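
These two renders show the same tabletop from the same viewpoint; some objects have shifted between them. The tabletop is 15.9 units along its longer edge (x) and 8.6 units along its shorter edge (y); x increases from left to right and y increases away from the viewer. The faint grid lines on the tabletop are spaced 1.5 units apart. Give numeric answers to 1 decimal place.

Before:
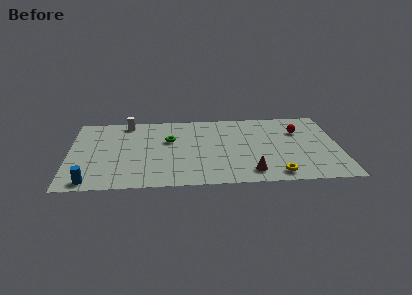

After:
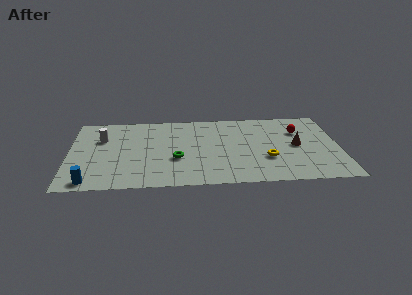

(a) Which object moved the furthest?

the brown cone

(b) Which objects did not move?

the blue cylinder and the red sphere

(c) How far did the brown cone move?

4.0

The brown cone moved from about (10.6, 1.4) to (13.4, 4.3), a distance of √(2.8² + 2.9²) ≈ 4.0.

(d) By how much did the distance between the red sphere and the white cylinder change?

+1.4

Before: roughly 10.3 units apart; after: 11.7. That's 1.4 units further apart.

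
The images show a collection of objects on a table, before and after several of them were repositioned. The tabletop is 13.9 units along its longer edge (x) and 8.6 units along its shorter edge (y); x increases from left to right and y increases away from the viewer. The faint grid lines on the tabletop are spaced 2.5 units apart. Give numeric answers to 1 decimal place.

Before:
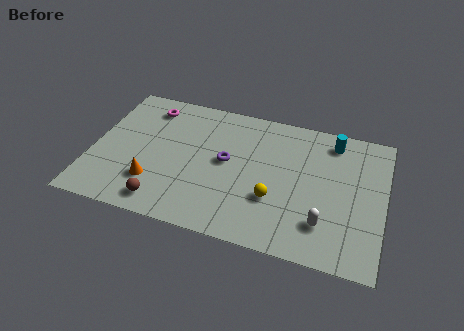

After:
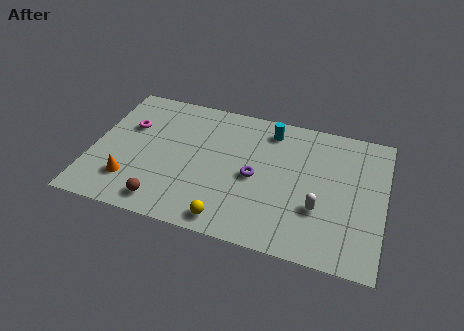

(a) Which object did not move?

the brown sphere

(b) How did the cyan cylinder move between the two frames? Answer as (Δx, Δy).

(-3.0, -0.1)

The cyan cylinder started near (11.3, 7.3) and ended near (8.3, 7.2).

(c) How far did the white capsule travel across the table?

0.9

The white capsule moved from about (11.2, 2.1) to (10.9, 2.9), a distance of √(0.3² + 0.8²) ≈ 0.9.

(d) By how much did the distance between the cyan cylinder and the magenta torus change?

-2.0

Before: roughly 8.9 units apart; after: 6.9. That's 2.0 units closer together.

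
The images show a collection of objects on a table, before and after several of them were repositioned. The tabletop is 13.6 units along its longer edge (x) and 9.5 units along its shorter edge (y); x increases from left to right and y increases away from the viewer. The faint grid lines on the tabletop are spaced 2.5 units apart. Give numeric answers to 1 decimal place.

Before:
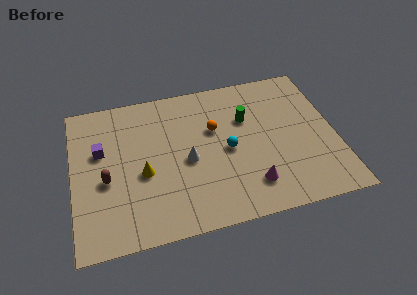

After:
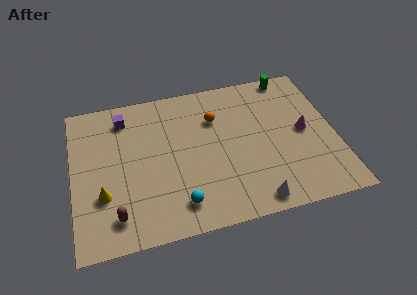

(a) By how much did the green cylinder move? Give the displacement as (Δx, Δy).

(2.5, 2.4)

From the two frames, the green cylinder sits at roughly (9.1, 6.3) before and (11.6, 8.7) after.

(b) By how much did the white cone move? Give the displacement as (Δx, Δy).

(3.2, -3.3)

The white cone was at about (5.9, 4.3) and moved to about (9.1, 1.0).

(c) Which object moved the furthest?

the white cone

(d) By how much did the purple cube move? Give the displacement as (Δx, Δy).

(1.3, 1.9)

From the two frames, the purple cube sits at roughly (1.5, 5.9) before and (2.8, 7.8) after.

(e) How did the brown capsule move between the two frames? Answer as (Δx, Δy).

(0.4, -2.3)

The brown capsule started near (1.7, 4.0) and ended near (2.1, 1.7).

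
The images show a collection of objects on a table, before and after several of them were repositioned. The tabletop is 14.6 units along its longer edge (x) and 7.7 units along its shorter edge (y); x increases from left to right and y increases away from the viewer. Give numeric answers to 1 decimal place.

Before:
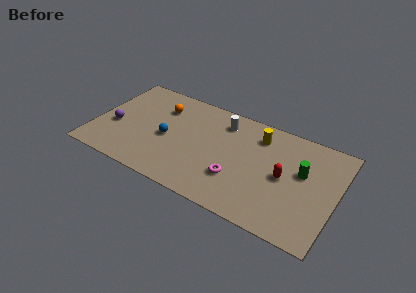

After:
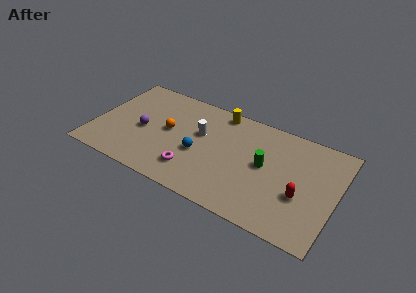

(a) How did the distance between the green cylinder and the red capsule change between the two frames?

+1.3

Before: roughly 1.3 units apart; after: 2.6. That's 1.3 units further apart.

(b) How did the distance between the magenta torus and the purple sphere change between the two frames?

-3.9

Before: roughly 7.6 units apart; after: 3.7. That's 3.9 units closer together.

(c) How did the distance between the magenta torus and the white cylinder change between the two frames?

-1.1

The distance was about 4.0 in the first image and 2.9 in the second, so they moved 1.1 units closer together.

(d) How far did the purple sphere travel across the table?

1.7

The purple sphere moved from about (1.2, 3.1) to (2.9, 3.5), a distance of √(1.7² + 0.4²) ≈ 1.7.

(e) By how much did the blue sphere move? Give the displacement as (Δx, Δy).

(2.0, -0.3)

The blue sphere was at about (4.4, 3.5) and moved to about (6.4, 3.2).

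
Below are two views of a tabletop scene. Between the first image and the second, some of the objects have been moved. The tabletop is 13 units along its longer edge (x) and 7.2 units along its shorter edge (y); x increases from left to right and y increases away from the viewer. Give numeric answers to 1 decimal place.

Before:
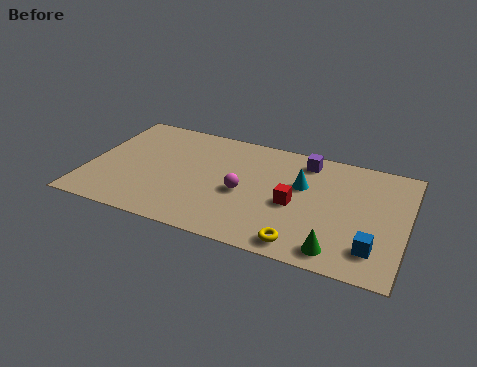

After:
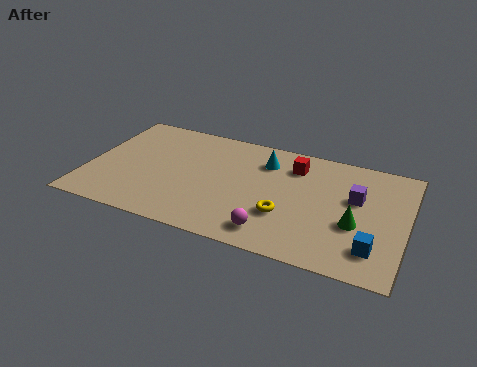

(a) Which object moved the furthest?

the purple cube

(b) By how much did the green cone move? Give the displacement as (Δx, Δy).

(0.6, 1.8)

The green cone was at about (10.4, 1.0) and moved to about (11.0, 2.8).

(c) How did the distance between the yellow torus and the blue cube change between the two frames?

+0.8

Before: roughly 2.9 units apart; after: 3.7. That's 0.8 units further apart.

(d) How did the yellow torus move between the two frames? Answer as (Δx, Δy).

(-0.8, 1.5)

The yellow torus was at about (9.0, 0.9) and moved to about (8.2, 2.4).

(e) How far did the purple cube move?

2.8

From (8.7, 6.1) to (10.9, 4.4), the purple cube covered √(2.2² + 1.7²) ≈ 2.8 units.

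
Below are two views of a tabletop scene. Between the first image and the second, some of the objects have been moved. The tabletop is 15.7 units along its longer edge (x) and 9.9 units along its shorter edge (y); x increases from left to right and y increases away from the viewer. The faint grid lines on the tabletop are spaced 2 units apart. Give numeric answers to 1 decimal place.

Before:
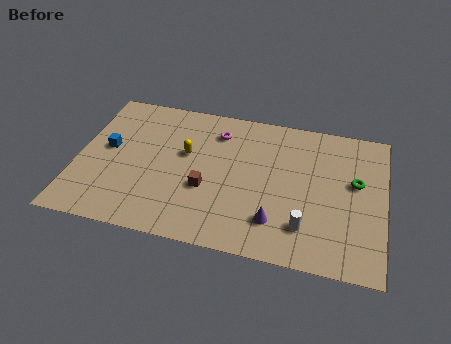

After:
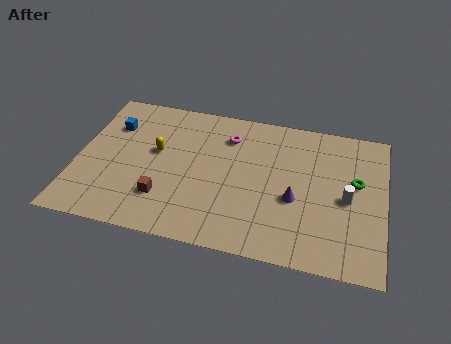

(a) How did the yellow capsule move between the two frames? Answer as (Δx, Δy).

(-1.5, -0.2)

The yellow capsule was at about (5.5, 5.9) and moved to about (4.0, 5.7).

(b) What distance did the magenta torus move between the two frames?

0.6

The magenta torus was near (7.0, 7.8) before and (7.6, 7.6) after, so it travelled √(0.6² + 0.2²) ≈ 0.6 units.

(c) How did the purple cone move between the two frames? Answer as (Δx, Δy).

(0.9, 1.7)

From the two frames, the purple cone sits at roughly (10.3, 2.3) before and (11.2, 4.0) after.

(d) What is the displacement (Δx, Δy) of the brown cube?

(-2.1, -1.1)

The brown cube started near (6.7, 3.7) and ended near (4.6, 2.6).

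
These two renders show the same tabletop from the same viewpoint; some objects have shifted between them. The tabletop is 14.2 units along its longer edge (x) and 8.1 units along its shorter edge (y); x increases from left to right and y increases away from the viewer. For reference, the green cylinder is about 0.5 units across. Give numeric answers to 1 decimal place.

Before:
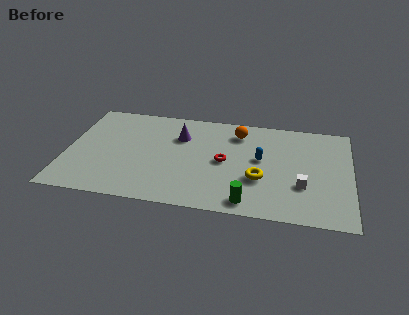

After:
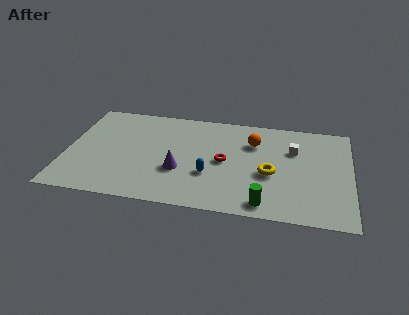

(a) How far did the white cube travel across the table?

2.8

The white cube moved from about (11.8, 2.7) to (11.3, 5.5), a distance of √(0.5² + 2.8²) ≈ 2.8.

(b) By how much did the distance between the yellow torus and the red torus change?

+0.3

They were about 2.1 units apart before and 2.4 after — 0.3 units further apart.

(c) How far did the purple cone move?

2.8

The purple cone was near (5.6, 5.7) before and (5.7, 2.9) after, so it travelled √(0.1² + 2.8²) ≈ 2.8 units.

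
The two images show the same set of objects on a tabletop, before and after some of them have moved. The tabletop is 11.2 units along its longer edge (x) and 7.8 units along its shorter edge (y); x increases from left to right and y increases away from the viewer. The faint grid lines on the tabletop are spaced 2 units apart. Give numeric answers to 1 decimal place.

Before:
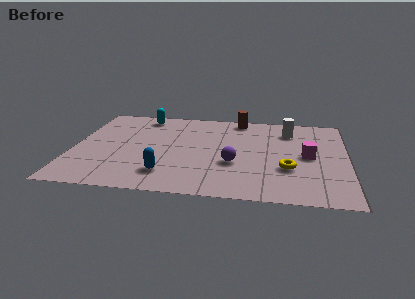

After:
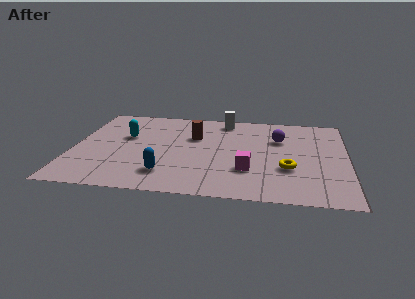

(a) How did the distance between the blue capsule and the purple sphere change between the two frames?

+2.8

The distance was about 3.0 in the first image and 5.8 in the second, so they moved 2.8 units further apart.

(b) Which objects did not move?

the blue capsule and the yellow torus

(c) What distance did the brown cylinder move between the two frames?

2.6

From (6.7, 7.0) to (4.9, 5.1), the brown cylinder covered √(1.8² + 1.9²) ≈ 2.6 units.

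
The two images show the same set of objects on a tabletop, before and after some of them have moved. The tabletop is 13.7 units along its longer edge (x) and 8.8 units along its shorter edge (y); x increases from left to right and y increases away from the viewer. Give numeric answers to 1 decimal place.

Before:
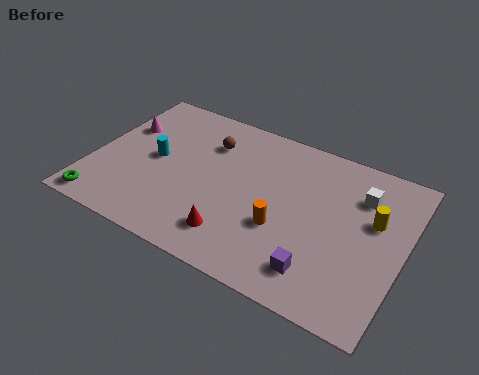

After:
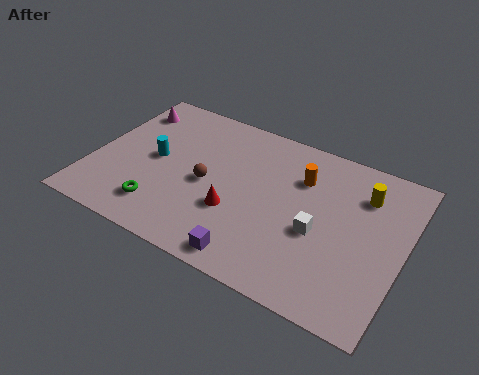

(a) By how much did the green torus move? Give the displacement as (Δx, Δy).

(2.5, 0.9)

The green torus started near (0.9, 0.9) and ended near (3.4, 1.8).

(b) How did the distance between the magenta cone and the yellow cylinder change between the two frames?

-0.6

Before: roughly 11.3 units apart; after: 10.7. That's 0.6 units closer together.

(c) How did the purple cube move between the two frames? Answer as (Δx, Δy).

(-2.8, -0.7)

From the two frames, the purple cube sits at roughly (10.4, 1.7) before and (7.6, 1.0) after.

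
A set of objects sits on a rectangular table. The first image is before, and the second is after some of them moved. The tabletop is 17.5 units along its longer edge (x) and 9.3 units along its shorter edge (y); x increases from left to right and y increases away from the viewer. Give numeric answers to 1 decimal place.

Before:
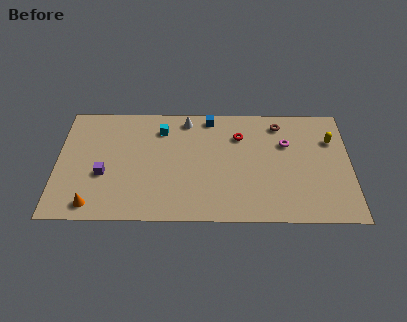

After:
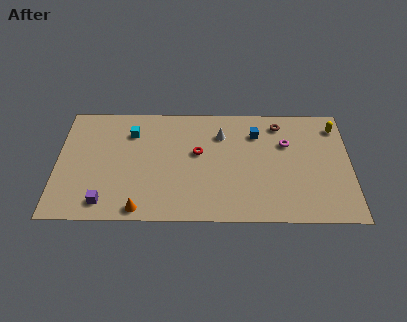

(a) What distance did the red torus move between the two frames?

2.9

From (10.9, 6.8) to (8.4, 5.4), the red torus covered √(2.5² + 1.4²) ≈ 2.9 units.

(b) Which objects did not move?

the magenta torus and the brown torus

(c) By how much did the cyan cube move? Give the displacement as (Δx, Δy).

(-1.8, -0.3)

The cyan cube started near (6.2, 7.3) and ended near (4.4, 7.0).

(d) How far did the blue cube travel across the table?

3.1

From (9.1, 8.3) to (11.9, 7.0), the blue cube covered √(2.8² + 1.3²) ≈ 3.1 units.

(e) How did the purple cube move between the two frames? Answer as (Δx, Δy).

(0.1, -2.2)

The purple cube started near (2.8, 3.6) and ended near (2.9, 1.4).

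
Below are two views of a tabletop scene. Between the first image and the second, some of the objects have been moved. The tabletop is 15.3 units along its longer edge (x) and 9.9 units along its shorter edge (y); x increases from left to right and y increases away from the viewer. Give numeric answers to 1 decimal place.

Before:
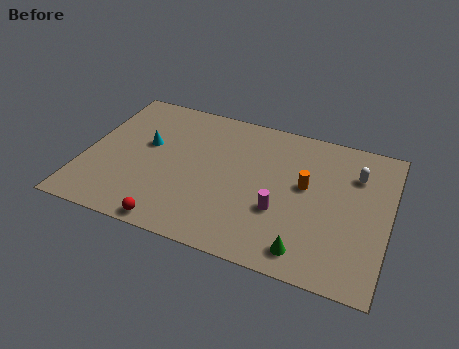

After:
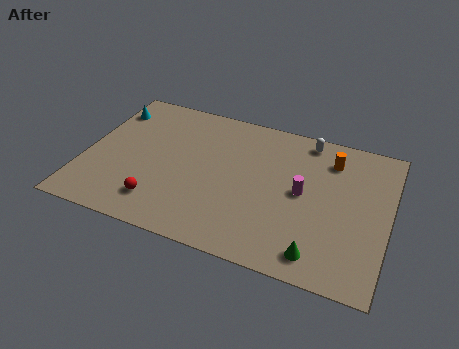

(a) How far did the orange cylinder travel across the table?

2.5

From (11.1, 5.6) to (12.2, 7.8), the orange cylinder covered √(1.1² + 2.2²) ≈ 2.5 units.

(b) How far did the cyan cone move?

3.0

The cyan cone moved from about (3.0, 5.8) to (0.8, 7.8), a distance of √(2.2² + 2.0²) ≈ 3.0.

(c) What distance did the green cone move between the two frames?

0.6

The green cone was near (11.5, 1.4) before and (12.1, 1.4) after, so it travelled √(0.6² + 0.0²) ≈ 0.6 units.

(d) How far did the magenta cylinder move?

1.9

From (10.0, 3.5) to (11.0, 5.1), the magenta cylinder covered √(1.0² + 1.6²) ≈ 1.9 units.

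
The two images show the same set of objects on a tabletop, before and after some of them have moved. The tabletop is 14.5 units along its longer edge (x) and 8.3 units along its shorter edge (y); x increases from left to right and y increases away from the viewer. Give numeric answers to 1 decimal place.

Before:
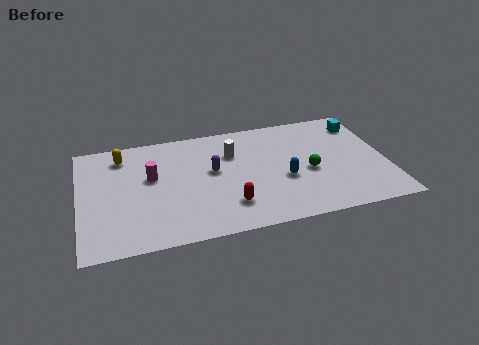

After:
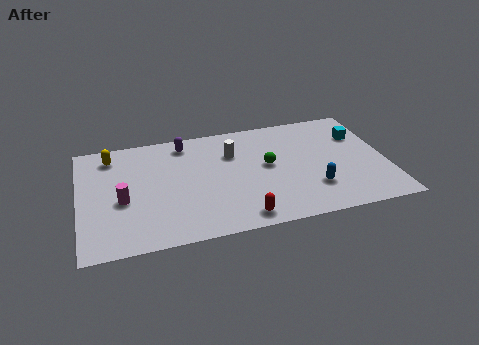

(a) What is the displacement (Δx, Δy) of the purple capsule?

(-1.2, 2.4)

From the two frames, the purple capsule sits at roughly (6.3, 4.7) before and (5.1, 7.1) after.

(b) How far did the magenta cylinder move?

2.0

The magenta cylinder was near (3.4, 4.9) before and (2.0, 3.5) after, so it travelled √(1.4² + 1.4²) ≈ 2.0 units.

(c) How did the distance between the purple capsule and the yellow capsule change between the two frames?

-1.2

Before: roughly 4.7 units apart; after: 3.5. That's 1.2 units closer together.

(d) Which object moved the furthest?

the purple capsule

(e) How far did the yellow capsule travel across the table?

0.5

From (2.1, 6.8) to (1.6, 6.9), the yellow capsule covered √(0.5² + 0.1²) ≈ 0.5 units.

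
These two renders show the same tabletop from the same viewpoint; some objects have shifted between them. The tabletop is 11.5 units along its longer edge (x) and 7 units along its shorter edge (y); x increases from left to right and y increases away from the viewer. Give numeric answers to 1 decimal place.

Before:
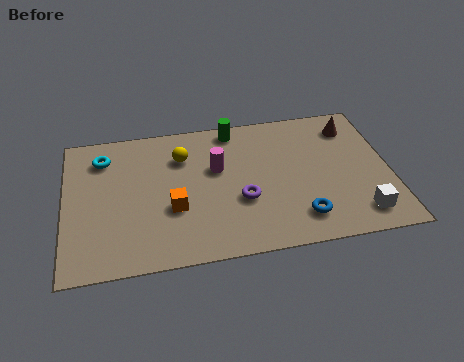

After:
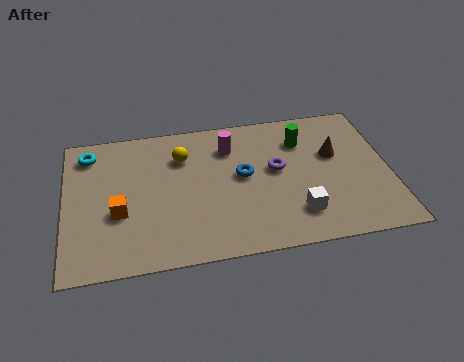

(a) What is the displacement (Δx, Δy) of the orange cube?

(-1.9, 0.1)

The orange cube was at about (3.8, 2.6) and moved to about (1.9, 2.7).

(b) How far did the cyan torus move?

0.6

From (1.4, 5.5) to (0.9, 5.8), the cyan torus covered √(0.5² + 0.3²) ≈ 0.6 units.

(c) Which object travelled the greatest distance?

the blue torus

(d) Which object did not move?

the yellow sphere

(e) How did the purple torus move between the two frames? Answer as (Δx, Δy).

(1.3, 1.3)

From the two frames, the purple torus sits at roughly (6.2, 2.6) before and (7.5, 3.9) after.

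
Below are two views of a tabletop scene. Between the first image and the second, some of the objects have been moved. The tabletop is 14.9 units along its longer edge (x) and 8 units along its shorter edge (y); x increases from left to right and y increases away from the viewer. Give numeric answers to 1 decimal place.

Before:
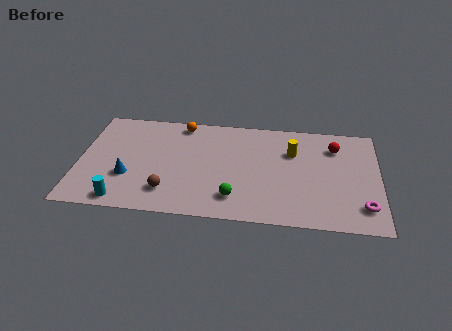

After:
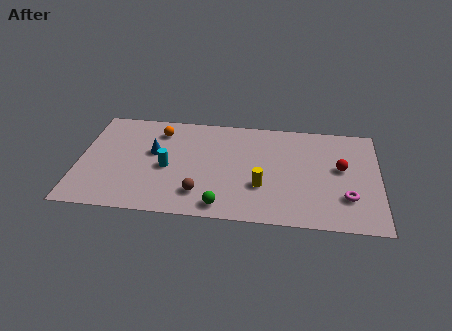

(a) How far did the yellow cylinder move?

3.2

The yellow cylinder was near (10.6, 5.5) before and (9.1, 2.7) after, so it travelled √(1.5² + 2.8²) ≈ 3.2 units.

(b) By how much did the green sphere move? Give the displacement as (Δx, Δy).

(-0.6, -0.7)

The green sphere started near (7.8, 1.7) and ended near (7.2, 1.0).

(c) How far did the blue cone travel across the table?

2.3

From (2.5, 2.7) to (3.7, 4.7), the blue cone covered √(1.2² + 2.0²) ≈ 2.3 units.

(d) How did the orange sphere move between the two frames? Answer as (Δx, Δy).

(-1.1, -0.7)

The orange sphere started near (5.0, 7.1) and ended near (3.9, 6.4).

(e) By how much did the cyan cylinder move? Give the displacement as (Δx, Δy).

(2.1, 2.7)

The cyan cylinder was at about (2.3, 0.9) and moved to about (4.4, 3.6).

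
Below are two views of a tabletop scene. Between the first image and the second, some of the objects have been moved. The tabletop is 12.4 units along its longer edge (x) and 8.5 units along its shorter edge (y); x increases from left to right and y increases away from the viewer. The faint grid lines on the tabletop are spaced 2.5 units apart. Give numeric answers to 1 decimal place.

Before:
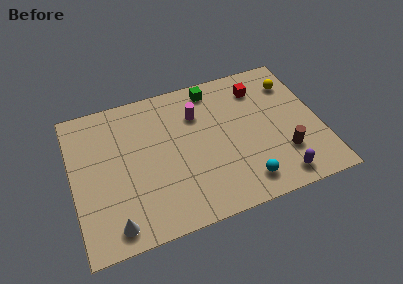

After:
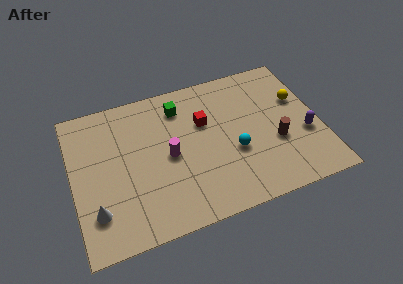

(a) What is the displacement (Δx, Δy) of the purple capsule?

(1.6, 2.1)

The purple capsule started near (10.0, 1.1) and ended near (11.6, 3.2).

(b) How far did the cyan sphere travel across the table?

1.9

The cyan sphere moved from about (8.3, 1.4) to (8.0, 3.3), a distance of √(0.3² + 1.9²) ≈ 1.9.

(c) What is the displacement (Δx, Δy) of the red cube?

(-2.9, -1.2)

The red cube started near (9.6, 6.7) and ended near (6.7, 5.5).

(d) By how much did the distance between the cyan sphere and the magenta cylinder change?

-1.8

The distance was about 5.1 in the first image and 3.3 in the second, so they moved 1.8 units closer together.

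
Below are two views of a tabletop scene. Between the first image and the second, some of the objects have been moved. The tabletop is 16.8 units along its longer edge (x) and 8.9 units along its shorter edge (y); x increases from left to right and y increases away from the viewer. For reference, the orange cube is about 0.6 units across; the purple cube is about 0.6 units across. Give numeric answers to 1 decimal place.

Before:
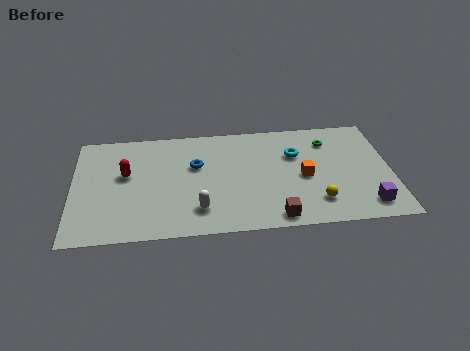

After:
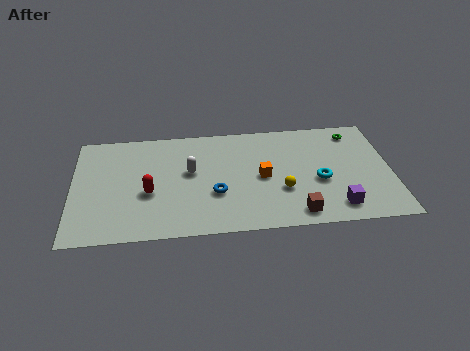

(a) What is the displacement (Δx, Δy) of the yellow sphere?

(-1.8, 1.1)

The yellow sphere was at about (12.8, 2.0) and moved to about (11.0, 3.1).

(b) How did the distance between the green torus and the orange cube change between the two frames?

+2.8

They were about 3.1 units apart before and 5.9 after — 2.8 units further apart.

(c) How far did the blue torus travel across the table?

2.6

The blue torus moved from about (6.5, 5.6) to (7.5, 3.2), a distance of √(1.0² + 2.4²) ≈ 2.6.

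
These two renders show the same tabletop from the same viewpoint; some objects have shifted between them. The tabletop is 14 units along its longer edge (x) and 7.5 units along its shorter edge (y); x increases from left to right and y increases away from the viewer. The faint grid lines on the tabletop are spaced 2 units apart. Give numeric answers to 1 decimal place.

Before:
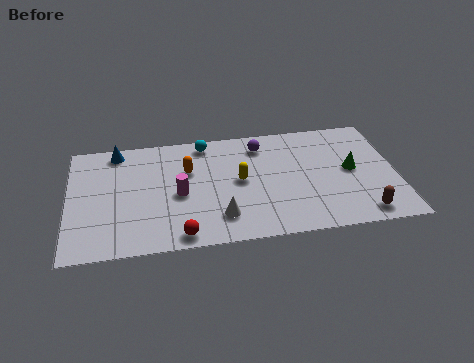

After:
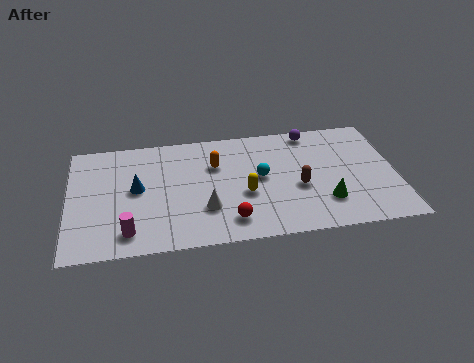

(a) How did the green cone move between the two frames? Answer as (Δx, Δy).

(-1.2, -1.9)

From the two frames, the green cone sits at roughly (12.1, 3.9) before and (10.9, 2.0) after.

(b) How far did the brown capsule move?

3.3

From (12.4, 1.0) to (9.8, 3.1), the brown capsule covered √(2.6² + 2.1²) ≈ 3.3 units.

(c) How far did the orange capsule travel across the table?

1.2

The orange capsule moved from about (5.1, 4.9) to (6.3, 5.1), a distance of √(1.2² + 0.2²) ≈ 1.2.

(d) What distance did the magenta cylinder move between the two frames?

3.0

From (4.7, 3.4) to (2.5, 1.3), the magenta cylinder covered √(2.2² + 2.1²) ≈ 3.0 units.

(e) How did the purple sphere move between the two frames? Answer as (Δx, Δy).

(2.2, 0.6)

The purple sphere was at about (8.3, 6.1) and moved to about (10.5, 6.7).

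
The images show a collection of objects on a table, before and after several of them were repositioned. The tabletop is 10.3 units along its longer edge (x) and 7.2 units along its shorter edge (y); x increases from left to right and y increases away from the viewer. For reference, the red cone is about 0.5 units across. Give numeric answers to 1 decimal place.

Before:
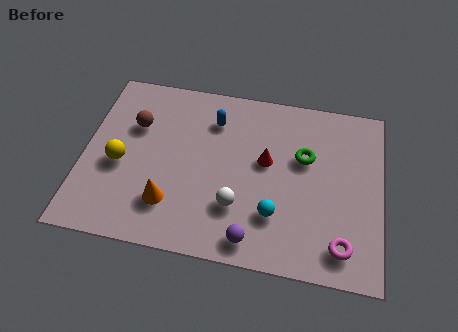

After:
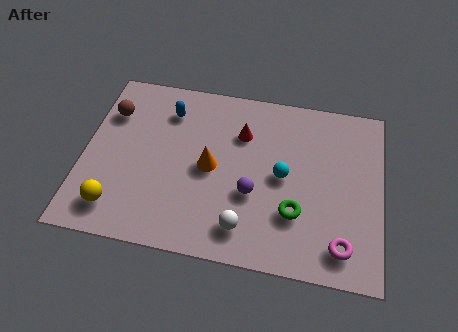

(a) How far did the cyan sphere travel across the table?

1.6

From (6.7, 2.0) to (6.9, 3.6), the cyan sphere covered √(0.2² + 1.6²) ≈ 1.6 units.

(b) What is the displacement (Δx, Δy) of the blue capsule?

(-1.6, 0.1)

The blue capsule started near (4.4, 5.5) and ended near (2.8, 5.6).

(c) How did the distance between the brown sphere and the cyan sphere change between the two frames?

+0.6

The distance was about 5.7 in the first image and 6.3 in the second, so they moved 0.6 units further apart.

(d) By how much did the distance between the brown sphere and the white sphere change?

+1.7

The distance was about 4.6 in the first image and 6.3 in the second, so they moved 1.7 units further apart.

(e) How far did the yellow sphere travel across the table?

1.8

The yellow sphere moved from about (1.3, 3.1) to (1.3, 1.3), a distance of √(0.0² + 1.8²) ≈ 1.8.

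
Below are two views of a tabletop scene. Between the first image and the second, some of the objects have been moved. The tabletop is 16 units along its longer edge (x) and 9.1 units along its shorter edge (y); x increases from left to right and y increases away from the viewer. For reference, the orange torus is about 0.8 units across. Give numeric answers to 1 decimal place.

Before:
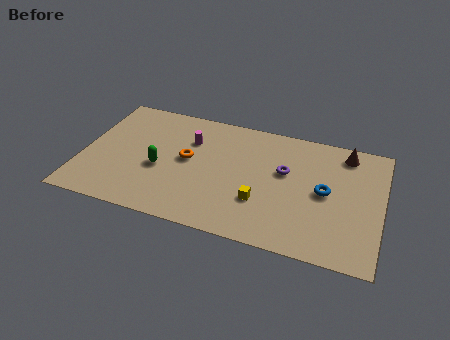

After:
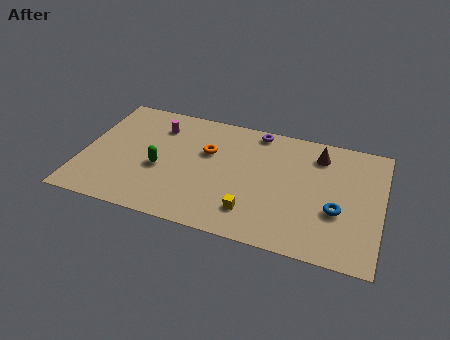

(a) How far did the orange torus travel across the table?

1.3

The orange torus moved from about (5.6, 4.9) to (6.6, 5.8), a distance of √(1.0² + 0.9²) ≈ 1.3.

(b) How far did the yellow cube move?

1.0

From (9.7, 2.9) to (9.3, 2.0), the yellow cube covered √(0.4² + 0.9²) ≈ 1.0 units.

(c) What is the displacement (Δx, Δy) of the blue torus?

(0.7, -1.2)

The blue torus started near (13.0, 4.6) and ended near (13.7, 3.4).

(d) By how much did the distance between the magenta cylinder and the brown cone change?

+0.3

They were about 8.4 units apart before and 8.7 after — 0.3 units further apart.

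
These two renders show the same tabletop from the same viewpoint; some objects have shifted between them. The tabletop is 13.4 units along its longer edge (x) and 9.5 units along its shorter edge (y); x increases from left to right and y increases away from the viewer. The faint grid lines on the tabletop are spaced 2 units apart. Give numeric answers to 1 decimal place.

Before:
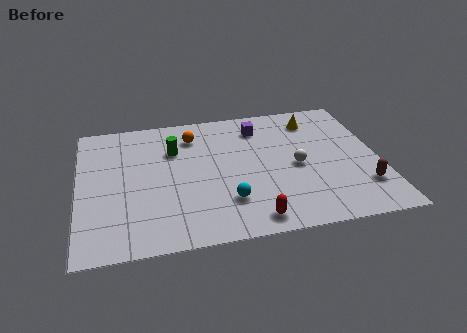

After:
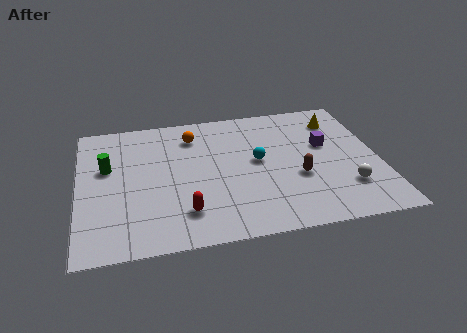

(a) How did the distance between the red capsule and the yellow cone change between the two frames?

+1.7

Before: roughly 7.3 units apart; after: 9.0. That's 1.7 units further apart.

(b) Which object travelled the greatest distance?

the purple cube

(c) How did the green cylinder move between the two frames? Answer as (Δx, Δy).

(-3.0, -0.8)

From the two frames, the green cylinder sits at roughly (4.3, 6.6) before and (1.3, 5.8) after.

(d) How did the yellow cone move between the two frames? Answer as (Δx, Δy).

(1.1, -0.2)

The yellow cone started near (10.7, 7.7) and ended near (11.8, 7.5).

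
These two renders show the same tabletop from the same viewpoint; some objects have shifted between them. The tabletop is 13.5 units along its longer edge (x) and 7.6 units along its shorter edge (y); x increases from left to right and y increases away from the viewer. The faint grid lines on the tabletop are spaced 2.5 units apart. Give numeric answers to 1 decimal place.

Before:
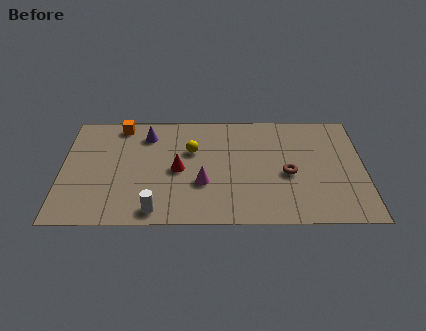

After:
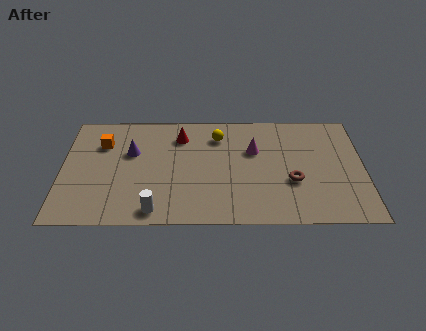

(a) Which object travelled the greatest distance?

the magenta cone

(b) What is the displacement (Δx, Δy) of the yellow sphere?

(1.2, 1.0)

From the two frames, the yellow sphere sits at roughly (5.8, 4.9) before and (7.0, 5.9) after.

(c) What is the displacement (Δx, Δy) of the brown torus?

(0.2, -0.5)

The brown torus was at about (10.1, 3.3) and moved to about (10.3, 2.8).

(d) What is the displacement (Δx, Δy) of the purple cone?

(-0.7, -1.2)

The purple cone started near (3.8, 6.0) and ended near (3.1, 4.8).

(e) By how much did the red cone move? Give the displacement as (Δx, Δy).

(0.1, 2.3)

From the two frames, the red cone sits at roughly (5.2, 3.6) before and (5.3, 5.9) after.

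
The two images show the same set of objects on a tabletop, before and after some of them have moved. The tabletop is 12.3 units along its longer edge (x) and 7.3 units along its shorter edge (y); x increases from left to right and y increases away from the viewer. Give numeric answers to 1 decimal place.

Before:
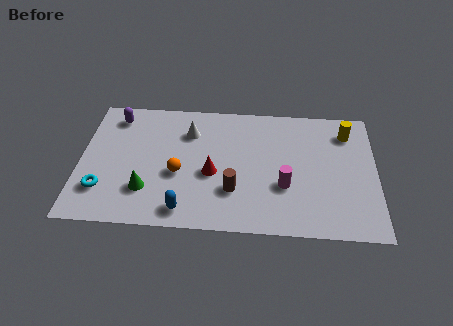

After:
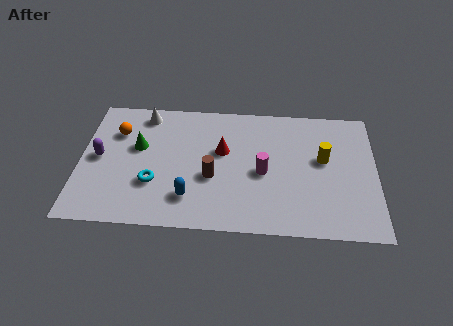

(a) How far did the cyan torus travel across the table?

2.2

From (1.0, 1.9) to (3.1, 2.4), the cyan torus covered √(2.1² + 0.5²) ≈ 2.2 units.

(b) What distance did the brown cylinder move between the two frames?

1.1

From (6.4, 2.2) to (5.5, 2.9), the brown cylinder covered √(0.9² + 0.7²) ≈ 1.1 units.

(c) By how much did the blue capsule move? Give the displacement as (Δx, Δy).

(0.2, 0.7)

The blue capsule started near (4.4, 1.0) and ended near (4.6, 1.7).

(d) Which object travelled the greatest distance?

the orange sphere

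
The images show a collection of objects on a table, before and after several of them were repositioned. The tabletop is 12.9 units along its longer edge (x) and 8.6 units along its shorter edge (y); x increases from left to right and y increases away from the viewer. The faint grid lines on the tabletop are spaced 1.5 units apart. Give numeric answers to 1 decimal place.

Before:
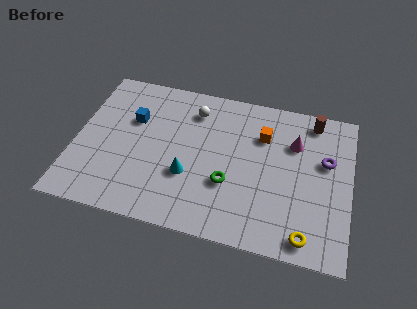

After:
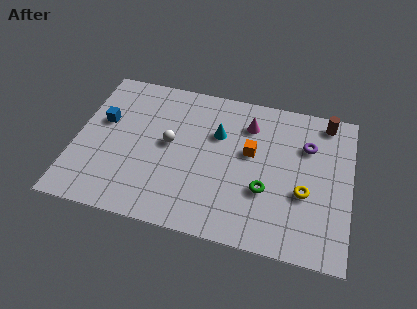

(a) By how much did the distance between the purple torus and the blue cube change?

+0.5

The distance was about 9.1 in the first image and 9.6 in the second, so they moved 0.5 units further apart.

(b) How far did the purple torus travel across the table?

1.1

From (11.7, 5.3) to (10.8, 6.0), the purple torus covered √(0.9² + 0.7²) ≈ 1.1 units.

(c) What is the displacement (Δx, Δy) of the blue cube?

(-1.4, -0.4)

The blue cube was at about (2.6, 5.6) and moved to about (1.2, 5.2).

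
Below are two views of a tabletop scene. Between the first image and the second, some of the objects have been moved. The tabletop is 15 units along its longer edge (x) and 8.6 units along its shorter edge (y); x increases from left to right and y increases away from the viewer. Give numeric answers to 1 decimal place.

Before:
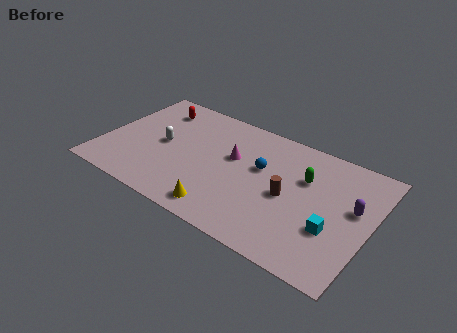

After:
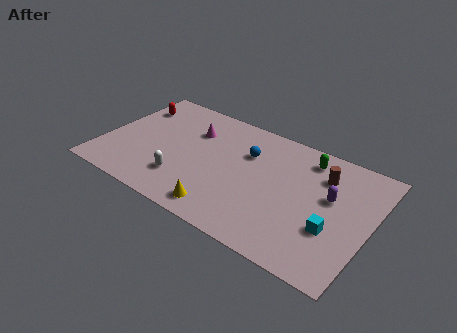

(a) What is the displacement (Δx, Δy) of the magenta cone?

(-2.5, 0.9)

The magenta cone started near (7.2, 5.2) and ended near (4.7, 6.1).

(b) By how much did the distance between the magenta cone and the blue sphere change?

+1.6

They were about 1.6 units apart before and 3.2 after — 1.6 units further apart.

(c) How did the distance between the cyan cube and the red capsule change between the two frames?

+1.1

They were about 11.4 units apart before and 12.5 after — 1.1 units further apart.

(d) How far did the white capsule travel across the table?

2.6

From (3.3, 4.3) to (4.8, 2.2), the white capsule covered √(1.5² + 2.1²) ≈ 2.6 units.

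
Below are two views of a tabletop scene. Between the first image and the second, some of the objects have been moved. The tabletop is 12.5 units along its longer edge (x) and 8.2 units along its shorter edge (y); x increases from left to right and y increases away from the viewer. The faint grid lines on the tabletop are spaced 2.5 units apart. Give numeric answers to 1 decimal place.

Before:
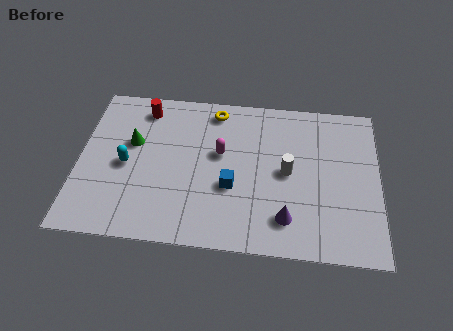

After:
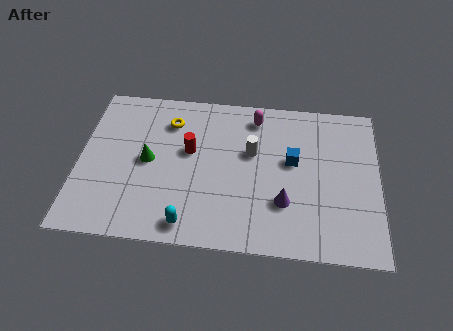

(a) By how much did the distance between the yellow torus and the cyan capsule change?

+0.5

Before: roughly 4.9 units apart; after: 5.4. That's 0.5 units further apart.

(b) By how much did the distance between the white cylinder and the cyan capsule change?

-2.0

Before: roughly 6.7 units apart; after: 4.7. That's 2.0 units closer together.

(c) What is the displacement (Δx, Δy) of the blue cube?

(2.5, 1.6)

The blue cube started near (6.4, 3.1) and ended near (8.9, 4.7).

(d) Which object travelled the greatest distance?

the cyan capsule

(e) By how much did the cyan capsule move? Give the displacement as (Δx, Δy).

(2.7, -2.8)

The cyan capsule was at about (2.0, 3.8) and moved to about (4.7, 1.0).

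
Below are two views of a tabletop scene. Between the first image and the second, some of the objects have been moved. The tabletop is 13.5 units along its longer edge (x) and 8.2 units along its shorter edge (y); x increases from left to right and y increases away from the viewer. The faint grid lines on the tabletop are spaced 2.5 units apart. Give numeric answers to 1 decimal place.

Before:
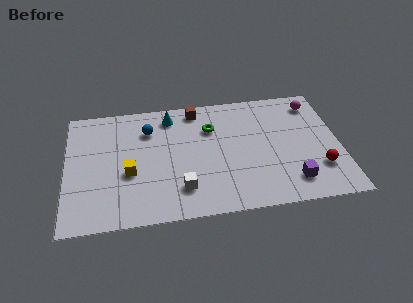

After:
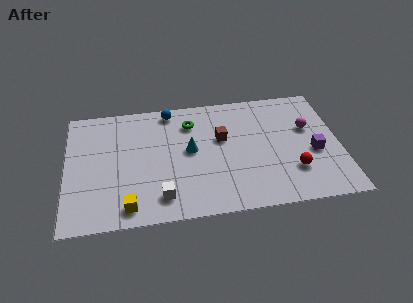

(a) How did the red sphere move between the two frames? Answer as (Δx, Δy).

(-1.3, 0.0)

The red sphere started near (12.4, 2.3) and ended near (11.1, 2.3).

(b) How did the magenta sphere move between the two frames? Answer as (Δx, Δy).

(-0.4, -1.7)

The magenta sphere was at about (12.4, 6.8) and moved to about (12.0, 5.1).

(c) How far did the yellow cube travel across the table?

2.2

The yellow cube was near (3.1, 3.3) before and (3.0, 1.1) after, so it travelled √(0.1² + 2.2²) ≈ 2.2 units.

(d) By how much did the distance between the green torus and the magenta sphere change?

+0.6

They were about 5.3 units apart before and 5.9 after — 0.6 units further apart.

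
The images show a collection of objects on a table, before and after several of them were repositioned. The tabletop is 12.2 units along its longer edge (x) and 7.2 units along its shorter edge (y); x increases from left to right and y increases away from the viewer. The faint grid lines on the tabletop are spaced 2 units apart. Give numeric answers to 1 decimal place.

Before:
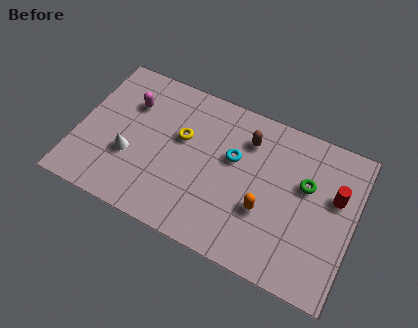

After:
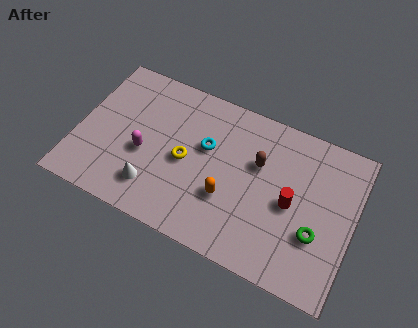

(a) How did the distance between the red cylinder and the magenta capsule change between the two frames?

-2.7

Before: roughly 9.2 units apart; after: 6.5. That's 2.7 units closer together.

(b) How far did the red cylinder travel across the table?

2.1

From (11.3, 4.5) to (9.5, 3.4), the red cylinder covered √(1.8² + 1.1²) ≈ 2.1 units.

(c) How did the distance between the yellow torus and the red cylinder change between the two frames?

-2.1

The distance was about 6.8 in the first image and 4.7 in the second, so they moved 2.1 units closer together.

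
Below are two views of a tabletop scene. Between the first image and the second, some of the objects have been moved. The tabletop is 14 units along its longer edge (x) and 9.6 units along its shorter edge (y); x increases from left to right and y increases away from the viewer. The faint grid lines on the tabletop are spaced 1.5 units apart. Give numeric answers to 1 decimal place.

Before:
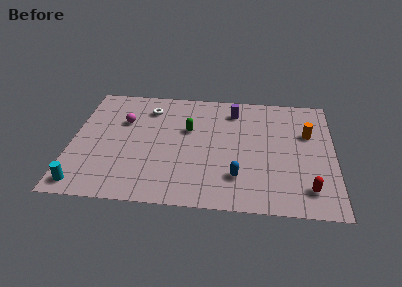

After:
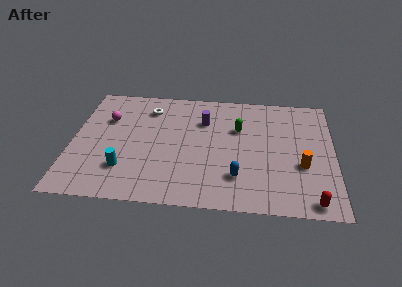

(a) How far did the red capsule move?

0.9

From (12.6, 1.8) to (12.8, 0.9), the red capsule covered √(0.2² + 0.9²) ≈ 0.9 units.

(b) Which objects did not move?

the white torus and the blue capsule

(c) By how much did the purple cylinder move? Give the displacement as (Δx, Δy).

(-1.6, -1.0)

The purple cylinder started near (8.6, 7.8) and ended near (7.0, 6.8).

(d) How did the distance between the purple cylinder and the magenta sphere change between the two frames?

-0.9

The distance was about 6.1 in the first image and 5.2 in the second, so they moved 0.9 units closer together.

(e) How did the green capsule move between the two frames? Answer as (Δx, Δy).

(2.7, 0.3)

The green capsule was at about (6.2, 6.0) and moved to about (8.9, 6.3).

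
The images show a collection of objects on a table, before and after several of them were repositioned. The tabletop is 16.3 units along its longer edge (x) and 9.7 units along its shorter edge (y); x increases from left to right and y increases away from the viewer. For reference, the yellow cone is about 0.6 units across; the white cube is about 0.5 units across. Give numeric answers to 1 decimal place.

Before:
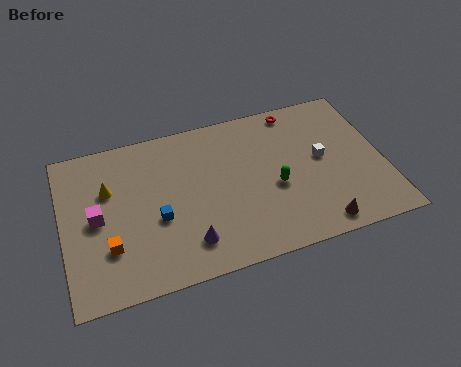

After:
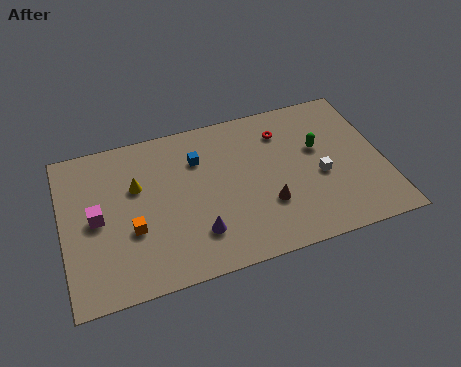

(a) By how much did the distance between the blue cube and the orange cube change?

+2.3

Before: roughly 2.7 units apart; after: 5.0. That's 2.3 units further apart.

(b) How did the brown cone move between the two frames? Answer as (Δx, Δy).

(-2.4, 2.0)

From the two frames, the brown cone sits at roughly (12.6, 1.1) before and (10.2, 3.1) after.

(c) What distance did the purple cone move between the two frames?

0.6

From (6.1, 2.0) to (6.6, 2.4), the purple cone covered √(0.5² + 0.4²) ≈ 0.6 units.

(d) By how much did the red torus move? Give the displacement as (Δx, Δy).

(-0.8, -1.2)

From the two frames, the red torus sits at roughly (12.2, 8.7) before and (11.4, 7.5) after.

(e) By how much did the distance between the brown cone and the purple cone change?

-2.9

Before: roughly 6.6 units apart; after: 3.7. That's 2.9 units closer together.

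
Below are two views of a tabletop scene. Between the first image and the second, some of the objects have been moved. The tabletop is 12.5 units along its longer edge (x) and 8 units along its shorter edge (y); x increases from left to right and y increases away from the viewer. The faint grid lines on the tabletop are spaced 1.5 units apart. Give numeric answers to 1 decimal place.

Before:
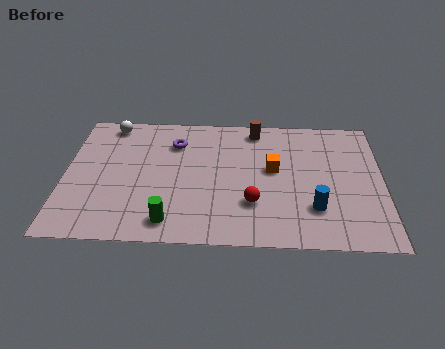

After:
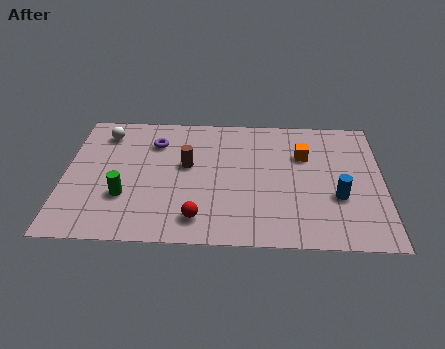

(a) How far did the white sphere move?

0.6

The white sphere moved from about (1.7, 7.1) to (1.5, 6.5), a distance of √(0.2² + 0.6²) ≈ 0.6.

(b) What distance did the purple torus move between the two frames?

0.8

From (4.3, 6.0) to (3.5, 6.0), the purple torus covered √(0.8² + 0.0²) ≈ 0.8 units.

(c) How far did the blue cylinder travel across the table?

1.1

From (9.8, 2.2) to (10.7, 2.9), the blue cylinder covered √(0.9² + 0.7²) ≈ 1.1 units.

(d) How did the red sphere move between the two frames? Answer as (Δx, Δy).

(-2.1, -1.0)

The red sphere was at about (7.4, 2.4) and moved to about (5.3, 1.4).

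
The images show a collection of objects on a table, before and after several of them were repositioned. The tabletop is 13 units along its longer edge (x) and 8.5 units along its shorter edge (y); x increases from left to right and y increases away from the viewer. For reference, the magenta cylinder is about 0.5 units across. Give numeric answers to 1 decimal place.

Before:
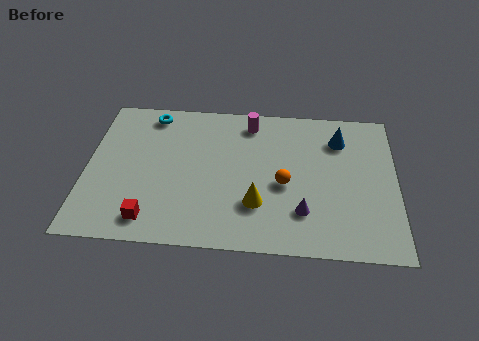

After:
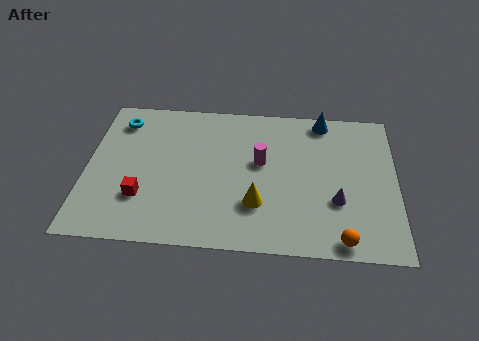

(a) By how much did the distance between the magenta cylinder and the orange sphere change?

+1.5

Before: roughly 3.8 units apart; after: 5.3. That's 1.5 units further apart.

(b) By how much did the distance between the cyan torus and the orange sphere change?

+4.4

The distance was about 6.8 in the first image and 11.2 in the second, so they moved 4.4 units further apart.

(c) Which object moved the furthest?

the orange sphere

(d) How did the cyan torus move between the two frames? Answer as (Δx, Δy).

(-1.3, -0.5)

The cyan torus started near (2.6, 7.4) and ended near (1.3, 6.9).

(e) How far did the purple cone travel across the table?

1.6

The purple cone moved from about (9.1, 2.2) to (10.5, 2.9), a distance of √(1.4² + 0.7²) ≈ 1.6.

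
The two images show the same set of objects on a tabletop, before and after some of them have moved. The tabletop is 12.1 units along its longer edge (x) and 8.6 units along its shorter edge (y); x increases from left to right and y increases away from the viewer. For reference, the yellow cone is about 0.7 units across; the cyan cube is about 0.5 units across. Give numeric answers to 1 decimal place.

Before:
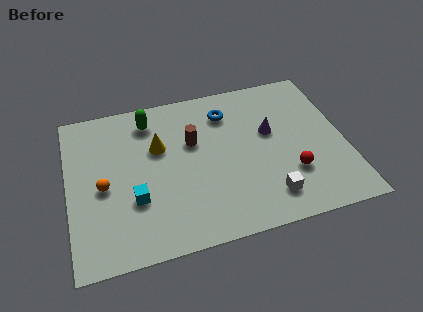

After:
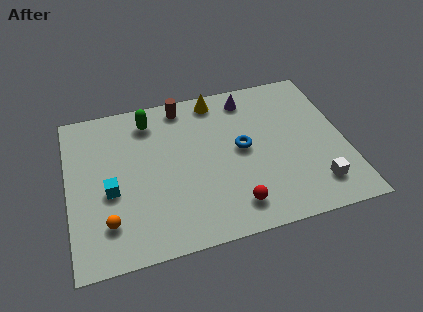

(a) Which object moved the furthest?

the yellow cone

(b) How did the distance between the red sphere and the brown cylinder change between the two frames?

+1.4

The distance was about 5.0 in the first image and 6.4 in the second, so they moved 1.4 units further apart.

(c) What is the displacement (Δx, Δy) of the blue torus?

(0.5, -2.2)

The blue torus started near (7.1, 6.7) and ended near (7.6, 4.5).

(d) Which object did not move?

the green capsule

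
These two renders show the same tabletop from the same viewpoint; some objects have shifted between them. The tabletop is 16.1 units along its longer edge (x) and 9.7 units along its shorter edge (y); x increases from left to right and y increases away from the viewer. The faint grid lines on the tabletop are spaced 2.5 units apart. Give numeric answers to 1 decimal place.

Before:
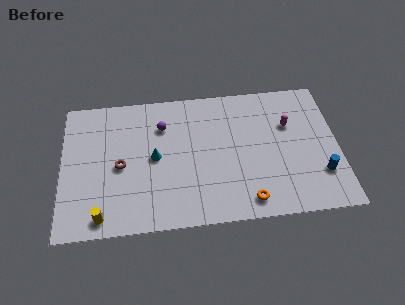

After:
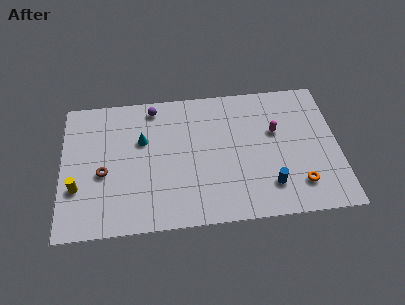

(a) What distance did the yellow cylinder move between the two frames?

2.5

From (2.3, 1.1) to (0.9, 3.2), the yellow cylinder covered √(1.4² + 2.1²) ≈ 2.5 units.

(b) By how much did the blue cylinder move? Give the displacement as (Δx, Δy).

(-3.0, -0.5)

The blue cylinder started near (15.0, 2.7) and ended near (12.0, 2.2).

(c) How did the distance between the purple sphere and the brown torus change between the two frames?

+1.7

The distance was about 3.6 in the first image and 5.3 in the second, so they moved 1.7 units further apart.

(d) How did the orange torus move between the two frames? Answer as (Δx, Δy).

(3.0, 0.8)

The orange torus was at about (10.7, 1.3) and moved to about (13.7, 2.1).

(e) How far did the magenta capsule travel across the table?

0.9

The magenta capsule was near (13.3, 6.4) before and (12.5, 6.0) after, so it travelled √(0.8² + 0.4²) ≈ 0.9 units.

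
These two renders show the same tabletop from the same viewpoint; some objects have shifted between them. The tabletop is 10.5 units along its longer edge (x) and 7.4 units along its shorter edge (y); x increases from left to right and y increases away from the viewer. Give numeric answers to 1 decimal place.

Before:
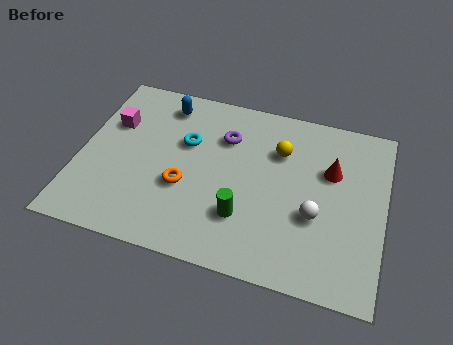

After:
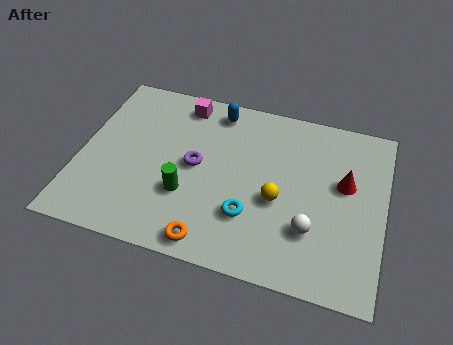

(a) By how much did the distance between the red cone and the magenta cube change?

-1.5

They were about 7.6 units apart before and 6.1 after — 1.5 units closer together.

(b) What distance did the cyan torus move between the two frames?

3.5

From (3.6, 4.7) to (6.0, 2.2), the cyan torus covered √(2.4² + 2.5²) ≈ 3.5 units.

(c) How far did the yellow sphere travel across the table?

2.1

The yellow sphere was near (6.8, 5.2) before and (6.9, 3.1) after, so it travelled √(0.1² + 2.1²) ≈ 2.1 units.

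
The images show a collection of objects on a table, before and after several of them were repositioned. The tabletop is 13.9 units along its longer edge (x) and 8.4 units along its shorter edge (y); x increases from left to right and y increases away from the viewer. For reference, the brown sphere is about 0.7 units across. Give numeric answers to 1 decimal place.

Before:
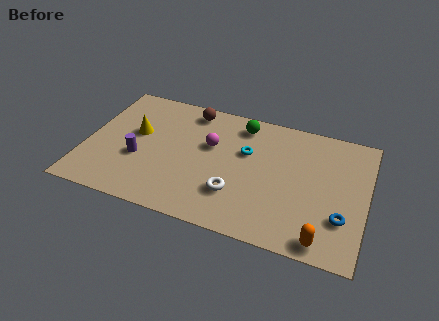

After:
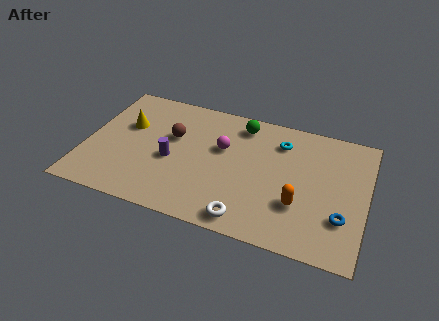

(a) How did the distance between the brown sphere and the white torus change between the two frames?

+0.3

They were about 5.6 units apart before and 5.9 after — 0.3 units further apart.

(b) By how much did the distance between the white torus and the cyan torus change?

+2.7

The distance was about 2.9 in the first image and 5.6 in the second, so they moved 2.7 units further apart.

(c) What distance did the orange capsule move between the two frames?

2.2

From (12.0, 0.9) to (10.7, 2.7), the orange capsule covered √(1.3² + 1.8²) ≈ 2.2 units.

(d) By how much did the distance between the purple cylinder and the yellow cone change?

+1.2

The distance was about 1.7 in the first image and 2.9 in the second, so they moved 1.2 units further apart.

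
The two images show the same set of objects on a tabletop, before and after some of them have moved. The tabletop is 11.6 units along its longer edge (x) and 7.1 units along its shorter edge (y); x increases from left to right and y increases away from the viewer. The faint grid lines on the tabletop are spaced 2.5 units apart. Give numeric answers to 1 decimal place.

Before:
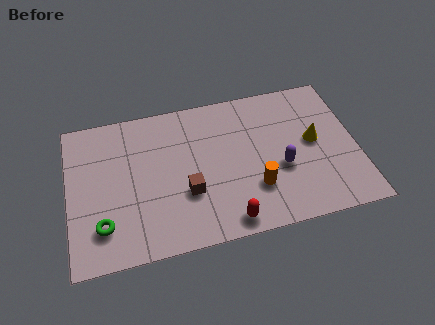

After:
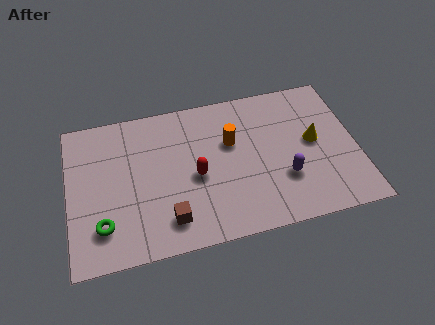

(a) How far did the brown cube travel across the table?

1.4

The brown cube moved from about (4.7, 2.5) to (3.9, 1.4), a distance of √(0.8² + 1.1²) ≈ 1.4.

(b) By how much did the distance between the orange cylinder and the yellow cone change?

+0.4

Before: roughly 3.0 units apart; after: 3.4. That's 0.4 units further apart.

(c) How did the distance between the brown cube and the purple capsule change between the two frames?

+1.0

The distance was about 3.8 in the first image and 4.8 in the second, so they moved 1.0 units further apart.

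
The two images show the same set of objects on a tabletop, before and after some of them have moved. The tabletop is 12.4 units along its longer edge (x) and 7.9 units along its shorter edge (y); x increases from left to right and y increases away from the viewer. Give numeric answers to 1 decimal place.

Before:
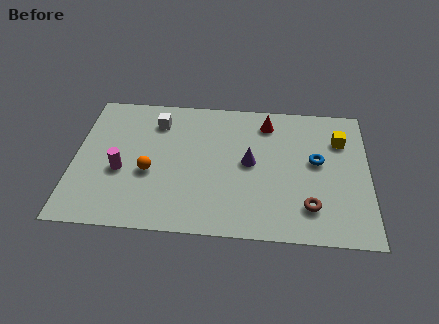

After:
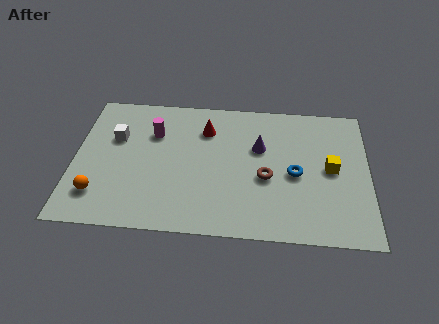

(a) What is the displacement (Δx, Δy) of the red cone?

(-2.6, -0.6)

The red cone was at about (8.1, 6.5) and moved to about (5.5, 5.9).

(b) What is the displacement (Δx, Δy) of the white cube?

(-1.7, -1.1)

From the two frames, the white cube sits at roughly (3.4, 6.2) before and (1.7, 5.1) after.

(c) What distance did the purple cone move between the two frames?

1.0

The purple cone moved from about (7.4, 4.1) to (7.8, 5.0), a distance of √(0.4² + 0.9²) ≈ 1.0.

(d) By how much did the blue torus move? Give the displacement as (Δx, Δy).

(-0.9, -0.8)

From the two frames, the blue torus sits at roughly (10.2, 4.4) before and (9.3, 3.6) after.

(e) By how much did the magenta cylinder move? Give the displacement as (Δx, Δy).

(1.3, 2.3)

The magenta cylinder started near (2.0, 3.2) and ended near (3.3, 5.5).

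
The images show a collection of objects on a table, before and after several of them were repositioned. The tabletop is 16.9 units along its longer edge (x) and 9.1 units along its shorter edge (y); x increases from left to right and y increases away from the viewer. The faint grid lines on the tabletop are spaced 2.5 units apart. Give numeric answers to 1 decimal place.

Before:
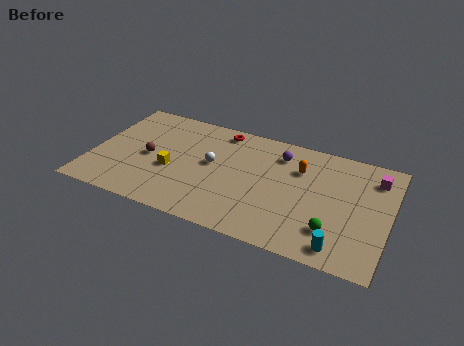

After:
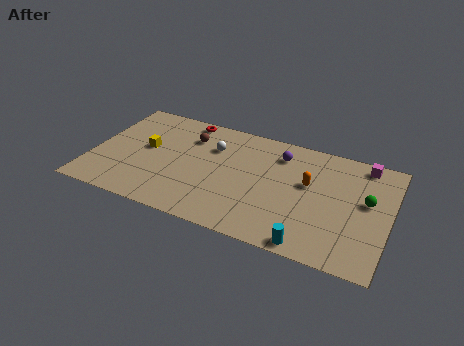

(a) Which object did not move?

the purple sphere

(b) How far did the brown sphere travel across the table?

3.3

The brown sphere moved from about (3.2, 4.3) to (5.3, 6.8), a distance of √(2.1² + 2.5²) ≈ 3.3.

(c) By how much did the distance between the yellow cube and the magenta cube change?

+0.8

The distance was about 11.8 in the first image and 12.6 in the second, so they moved 0.8 units further apart.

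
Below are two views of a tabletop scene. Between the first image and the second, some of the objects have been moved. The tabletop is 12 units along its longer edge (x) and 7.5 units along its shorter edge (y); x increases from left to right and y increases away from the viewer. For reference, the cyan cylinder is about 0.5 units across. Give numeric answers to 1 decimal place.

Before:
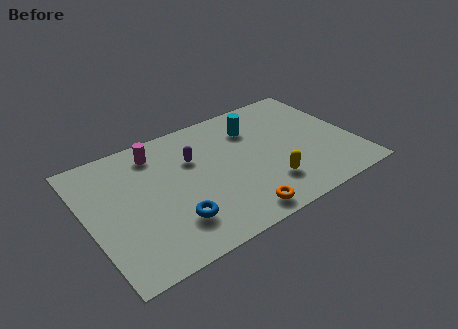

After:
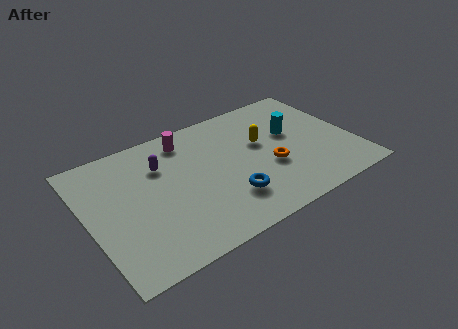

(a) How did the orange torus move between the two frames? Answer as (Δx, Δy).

(1.9, 2.0)

The orange torus started near (6.2, 0.9) and ended near (8.1, 2.9).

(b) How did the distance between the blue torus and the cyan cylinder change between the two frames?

-1.5

They were about 5.7 units apart before and 4.2 after — 1.5 units closer together.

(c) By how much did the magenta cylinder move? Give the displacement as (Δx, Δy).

(1.4, 0.1)

The magenta cylinder started near (3.4, 6.2) and ended near (4.8, 6.3).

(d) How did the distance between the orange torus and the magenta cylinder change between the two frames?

-1.3

Before: roughly 6.0 units apart; after: 4.7. That's 1.3 units closer together.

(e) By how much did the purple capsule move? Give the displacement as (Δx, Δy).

(-1.4, 0.3)

From the two frames, the purple capsule sits at roughly (4.9, 5.0) before and (3.5, 5.3) after.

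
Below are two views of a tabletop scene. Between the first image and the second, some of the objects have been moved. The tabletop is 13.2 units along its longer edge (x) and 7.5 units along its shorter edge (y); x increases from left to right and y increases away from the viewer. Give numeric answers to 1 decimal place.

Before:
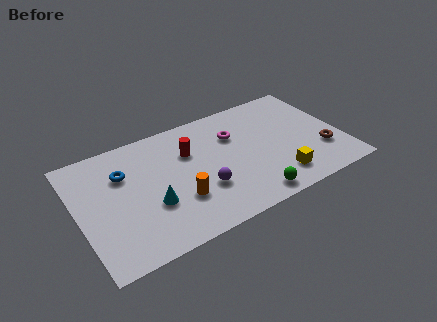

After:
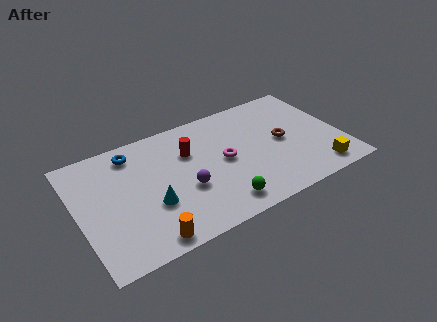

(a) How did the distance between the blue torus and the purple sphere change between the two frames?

-0.5

Before: roughly 4.5 units apart; after: 4.0. That's 0.5 units closer together.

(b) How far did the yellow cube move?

2.0

From (9.7, 1.5) to (11.7, 1.1), the yellow cube covered √(2.0² + 0.4²) ≈ 2.0 units.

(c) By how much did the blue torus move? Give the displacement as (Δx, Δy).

(0.6, 1.1)

From the two frames, the blue torus sits at roughly (2.4, 5.2) before and (3.0, 6.3) after.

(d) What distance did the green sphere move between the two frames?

1.5

The green sphere was near (8.2, 0.9) before and (6.7, 1.2) after, so it travelled √(1.5² + 0.3²) ≈ 1.5 units.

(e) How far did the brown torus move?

2.3

From (12.1, 2.3) to (10.3, 3.8), the brown torus covered √(1.8² + 1.5²) ≈ 2.3 units.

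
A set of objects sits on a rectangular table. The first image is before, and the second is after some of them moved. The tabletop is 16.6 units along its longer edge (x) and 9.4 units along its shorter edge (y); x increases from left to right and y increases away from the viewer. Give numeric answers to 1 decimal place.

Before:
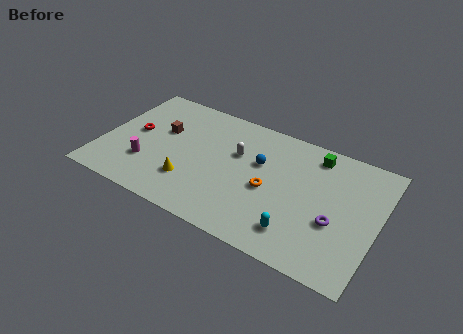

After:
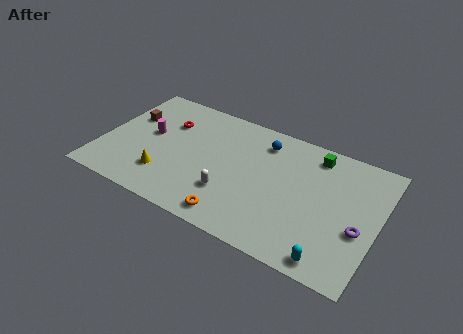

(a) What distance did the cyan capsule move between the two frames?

2.3

From (12.2, 1.9) to (14.3, 1.0), the cyan capsule covered √(2.1² + 0.9²) ≈ 2.3 units.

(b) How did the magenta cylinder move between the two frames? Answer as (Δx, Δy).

(-0.2, 2.4)

The magenta cylinder started near (2.9, 2.8) and ended near (2.7, 5.2).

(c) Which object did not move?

the green cube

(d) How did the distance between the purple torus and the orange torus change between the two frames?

+3.5

They were about 4.0 units apart before and 7.5 after — 3.5 units further apart.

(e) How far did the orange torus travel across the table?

3.4

The orange torus was near (10.2, 4.2) before and (8.5, 1.2) after, so it travelled √(1.7² + 3.0²) ≈ 3.4 units.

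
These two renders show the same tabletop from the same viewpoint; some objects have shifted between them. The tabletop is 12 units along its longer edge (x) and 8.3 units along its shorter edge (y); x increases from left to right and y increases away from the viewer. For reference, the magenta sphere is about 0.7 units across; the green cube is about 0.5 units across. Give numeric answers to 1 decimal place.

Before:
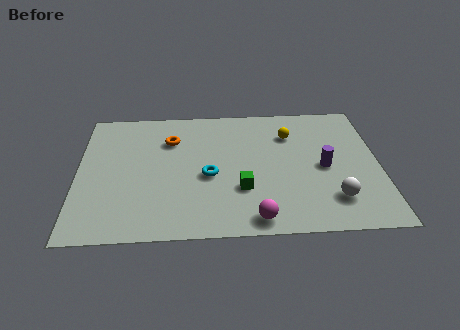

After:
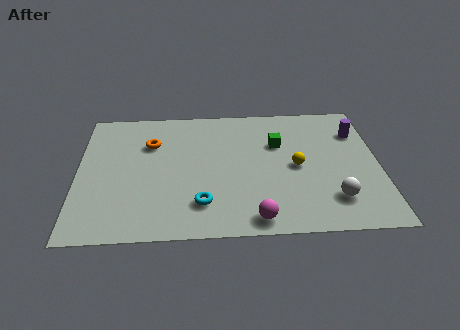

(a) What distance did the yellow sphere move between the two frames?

2.1

From (8.5, 6.1) to (8.7, 4.0), the yellow sphere covered √(0.2² + 2.1²) ≈ 2.1 units.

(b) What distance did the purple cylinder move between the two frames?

2.6

From (9.8, 3.9) to (11.2, 6.1), the purple cylinder covered √(1.4² + 2.2²) ≈ 2.6 units.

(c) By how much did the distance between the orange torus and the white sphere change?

+0.6

Before: roughly 7.6 units apart; after: 8.2. That's 0.6 units further apart.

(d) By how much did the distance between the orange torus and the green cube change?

+0.8

The distance was about 4.3 in the first image and 5.1 in the second, so they moved 0.8 units further apart.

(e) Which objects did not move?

the magenta sphere and the white sphere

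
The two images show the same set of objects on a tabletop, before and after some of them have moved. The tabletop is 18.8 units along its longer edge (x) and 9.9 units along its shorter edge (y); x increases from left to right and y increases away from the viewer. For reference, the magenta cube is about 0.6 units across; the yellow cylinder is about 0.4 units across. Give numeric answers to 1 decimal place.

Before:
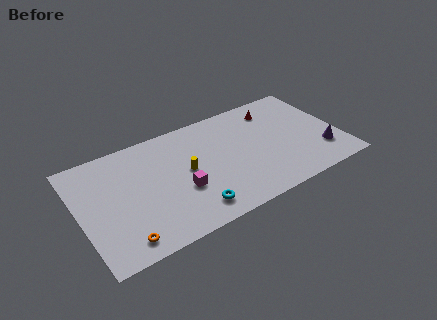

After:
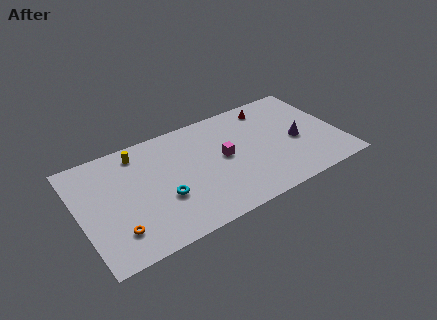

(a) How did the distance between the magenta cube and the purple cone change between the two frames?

-4.9

The distance was about 10.3 in the first image and 5.4 in the second, so they moved 4.9 units closer together.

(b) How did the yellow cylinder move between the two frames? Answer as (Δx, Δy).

(-3.1, 3.2)

The yellow cylinder started near (7.7, 5.2) and ended near (4.6, 8.4).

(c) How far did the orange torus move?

0.9

From (2.6, 1.4) to (2.3, 2.3), the orange torus covered √(0.3² + 0.9²) ≈ 0.9 units.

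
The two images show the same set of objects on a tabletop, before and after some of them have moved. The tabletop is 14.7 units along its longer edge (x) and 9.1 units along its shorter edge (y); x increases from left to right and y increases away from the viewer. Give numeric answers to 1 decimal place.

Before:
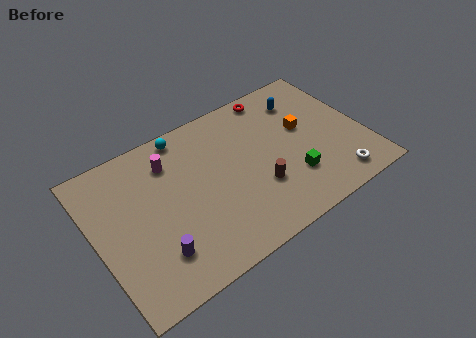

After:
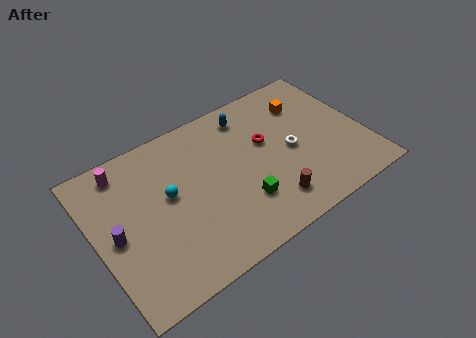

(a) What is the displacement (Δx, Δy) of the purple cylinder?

(-1.8, 2.1)

The purple cylinder started near (2.8, 2.2) and ended near (1.0, 4.3).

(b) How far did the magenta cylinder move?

2.5

From (4.4, 7.0) to (2.0, 7.8), the magenta cylinder covered √(2.4² + 0.8²) ≈ 2.5 units.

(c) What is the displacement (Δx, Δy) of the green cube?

(-2.8, 0.0)

The green cube started near (10.4, 2.6) and ended near (7.6, 2.6).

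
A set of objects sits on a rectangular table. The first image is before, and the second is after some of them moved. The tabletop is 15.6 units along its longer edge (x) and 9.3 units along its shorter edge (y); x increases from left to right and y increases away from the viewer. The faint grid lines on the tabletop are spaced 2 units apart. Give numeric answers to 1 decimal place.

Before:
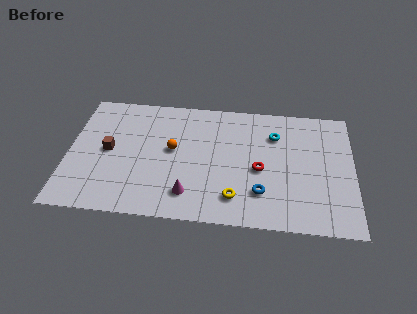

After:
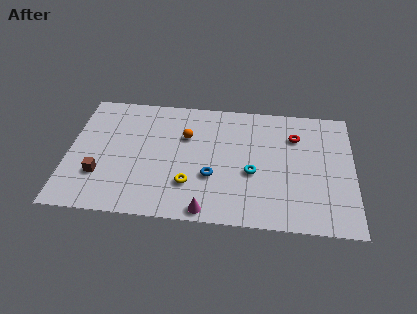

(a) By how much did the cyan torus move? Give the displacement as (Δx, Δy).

(-1.2, -3.0)

From the two frames, the cyan torus sits at roughly (11.3, 6.8) before and (10.1, 3.8) after.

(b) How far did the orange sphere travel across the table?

1.3

The orange sphere was near (5.7, 5.1) before and (6.4, 6.2) after, so it travelled √(0.7² + 1.1²) ≈ 1.3 units.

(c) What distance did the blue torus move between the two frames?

2.8

The blue torus was near (10.6, 2.4) before and (7.9, 3.3) after, so it travelled √(2.7² + 0.9²) ≈ 2.8 units.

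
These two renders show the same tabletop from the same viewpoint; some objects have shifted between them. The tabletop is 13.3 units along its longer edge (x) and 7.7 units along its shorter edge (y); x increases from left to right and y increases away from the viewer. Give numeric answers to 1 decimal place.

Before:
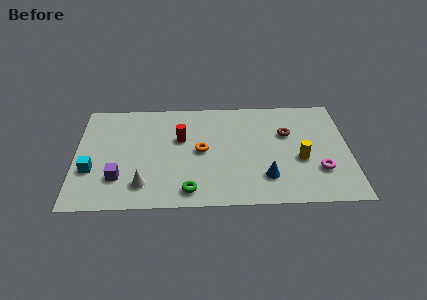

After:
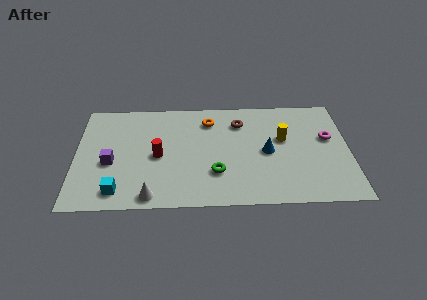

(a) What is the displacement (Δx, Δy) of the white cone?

(0.4, -0.8)

The white cone started near (3.3, 1.6) and ended near (3.7, 0.8).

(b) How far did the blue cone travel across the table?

1.8

From (9.2, 1.9) to (9.3, 3.7), the blue cone covered √(0.1² + 1.8²) ≈ 1.8 units.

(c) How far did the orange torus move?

2.2

The orange torus moved from about (6.1, 3.9) to (6.5, 6.1), a distance of √(0.4² + 2.2²) ≈ 2.2.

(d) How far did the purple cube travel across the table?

1.2

The purple cube was near (2.1, 2.1) before and (1.7, 3.2) after, so it travelled √(0.4² + 1.1²) ≈ 1.2 units.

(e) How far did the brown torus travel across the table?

2.5

From (10.3, 5.0) to (8.0, 5.9), the brown torus covered √(2.3² + 0.9²) ≈ 2.5 units.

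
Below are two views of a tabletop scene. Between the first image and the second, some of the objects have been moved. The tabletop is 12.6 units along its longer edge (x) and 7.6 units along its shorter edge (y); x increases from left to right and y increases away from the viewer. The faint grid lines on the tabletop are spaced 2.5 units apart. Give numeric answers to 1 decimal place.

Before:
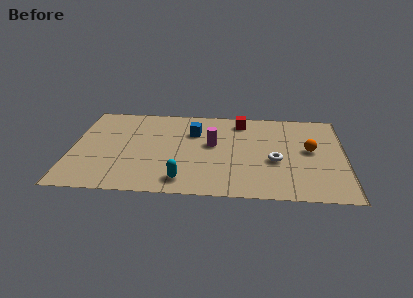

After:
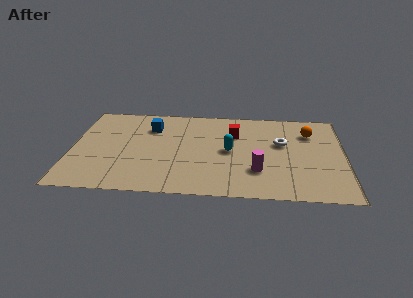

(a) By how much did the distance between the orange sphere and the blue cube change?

+1.9

The distance was about 5.5 in the first image and 7.4 in the second, so they moved 1.9 units further apart.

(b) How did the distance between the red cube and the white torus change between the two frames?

-1.4

They were about 3.7 units apart before and 2.3 after — 1.4 units closer together.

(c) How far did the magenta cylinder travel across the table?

3.0

From (6.5, 4.3) to (8.6, 2.2), the magenta cylinder covered √(2.1² + 2.1²) ≈ 3.0 units.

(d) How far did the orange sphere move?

1.5

From (11.0, 4.1) to (11.0, 5.6), the orange sphere covered √(0.0² + 1.5²) ≈ 1.5 units.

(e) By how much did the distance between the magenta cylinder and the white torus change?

-0.5

They were about 3.1 units apart before and 2.6 after — 0.5 units closer together.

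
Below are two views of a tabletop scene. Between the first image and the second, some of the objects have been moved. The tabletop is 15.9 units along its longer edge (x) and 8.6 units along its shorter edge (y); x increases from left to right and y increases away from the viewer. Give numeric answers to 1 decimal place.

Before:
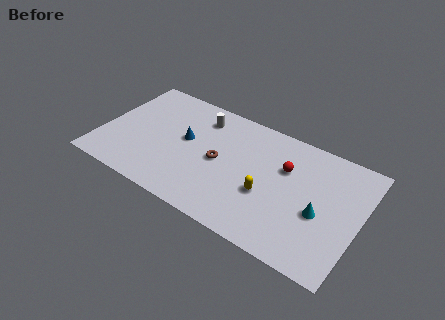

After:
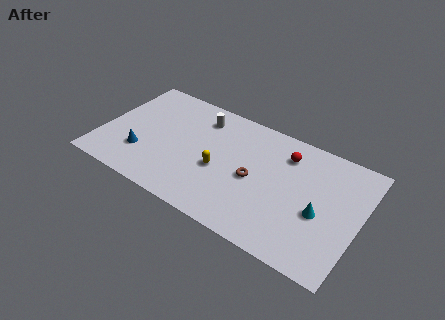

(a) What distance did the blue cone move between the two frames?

3.3

From (5.1, 4.8) to (2.7, 2.5), the blue cone covered √(2.4² + 2.3²) ≈ 3.3 units.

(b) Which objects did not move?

the white cylinder and the cyan cone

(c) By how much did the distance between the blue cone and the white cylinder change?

+3.1

The distance was about 2.2 in the first image and 5.3 in the second, so they moved 3.1 units further apart.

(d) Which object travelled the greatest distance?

the blue cone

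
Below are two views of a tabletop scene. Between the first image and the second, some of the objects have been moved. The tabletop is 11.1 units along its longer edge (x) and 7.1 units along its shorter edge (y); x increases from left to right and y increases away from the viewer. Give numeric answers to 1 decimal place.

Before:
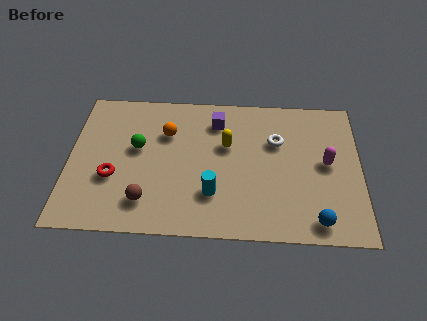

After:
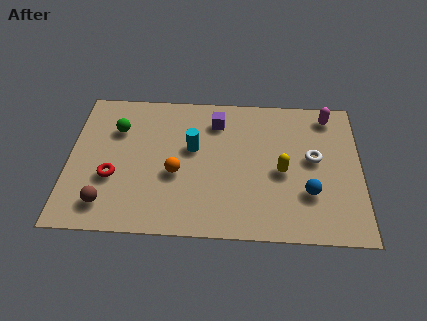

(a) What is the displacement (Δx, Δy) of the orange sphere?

(0.4, -2.0)

The orange sphere started near (3.7, 4.9) and ended near (4.1, 2.9).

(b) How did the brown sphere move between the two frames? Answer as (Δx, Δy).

(-1.5, -0.2)

From the two frames, the brown sphere sits at roughly (3.0, 1.5) before and (1.5, 1.3) after.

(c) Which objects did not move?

the purple cube and the red torus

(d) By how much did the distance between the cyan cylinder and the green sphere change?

-0.6

Before: roughly 3.6 units apart; after: 3.0. That's 0.6 units closer together.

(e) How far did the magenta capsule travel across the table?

2.4

From (9.8, 3.7) to (9.9, 6.1), the magenta capsule covered √(0.1² + 2.4²) ≈ 2.4 units.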